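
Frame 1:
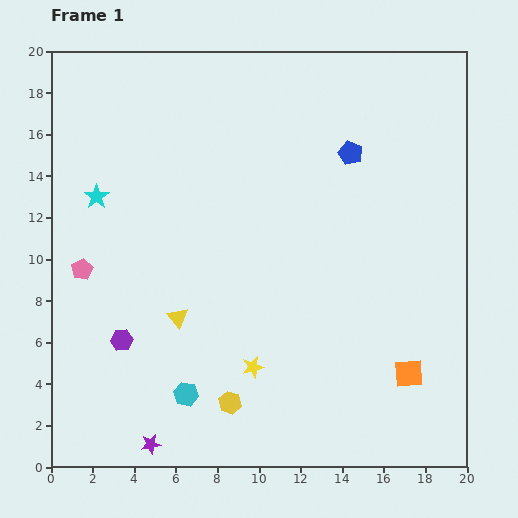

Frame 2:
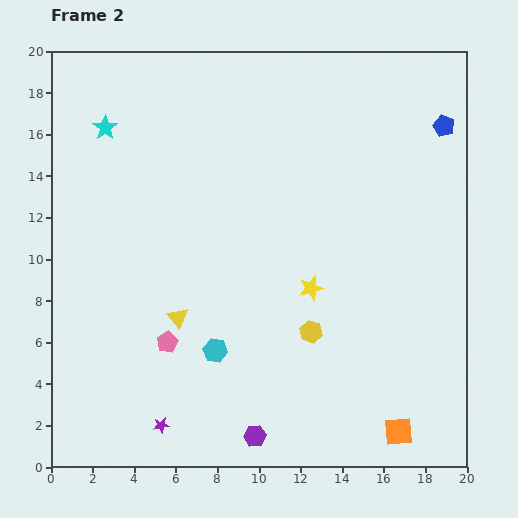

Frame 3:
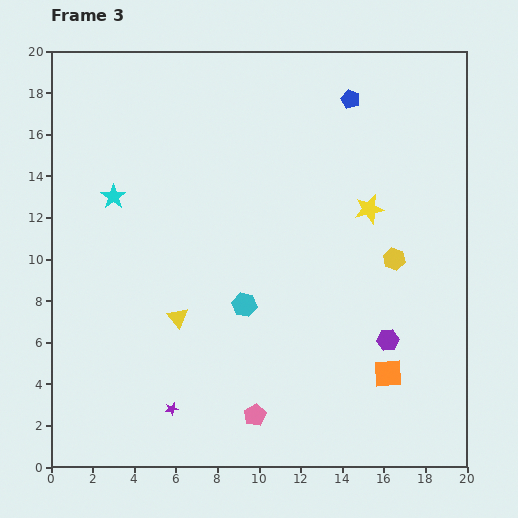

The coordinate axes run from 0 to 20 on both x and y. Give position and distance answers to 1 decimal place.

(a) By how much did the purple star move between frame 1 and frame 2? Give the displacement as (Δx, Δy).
(0.5, 0.9)

The purple star was at (4.8, 1.1) in frame 1 and (5.3, 2.0) in frame 2.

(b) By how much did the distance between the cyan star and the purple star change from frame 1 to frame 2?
+2.4

Distance in frame 1: 12.2. Distance in frame 2: 14.6.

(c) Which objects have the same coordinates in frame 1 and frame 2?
the yellow triangle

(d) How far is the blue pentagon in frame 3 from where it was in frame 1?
2.6

The blue pentagon moved from (14.4, 15.1) to (14.4, 17.7), a distance of √(0.0² + 2.6²) ≈ 2.6.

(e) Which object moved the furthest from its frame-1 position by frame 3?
the purple hexagon

(moved 12.8; next 10.9)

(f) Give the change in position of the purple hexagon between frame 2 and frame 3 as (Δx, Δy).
(6.4, 4.6)

The purple hexagon was at (9.8, 1.5) in frame 2 and (16.2, 6.1) in frame 3.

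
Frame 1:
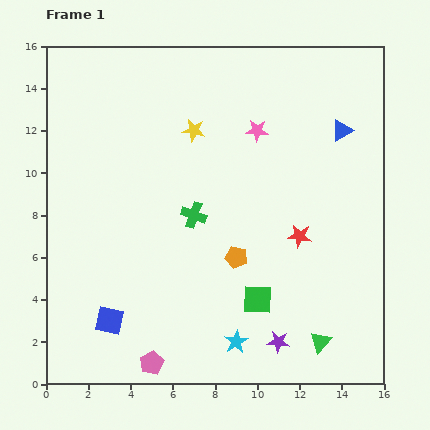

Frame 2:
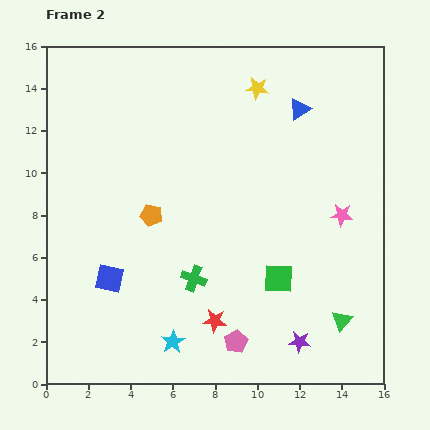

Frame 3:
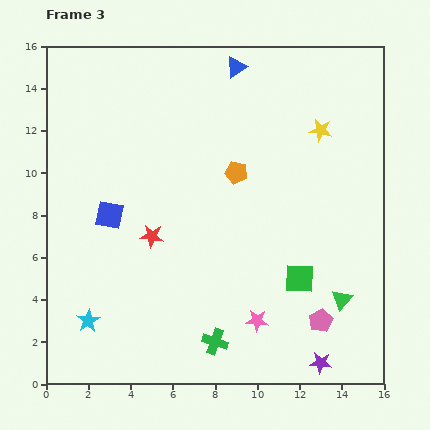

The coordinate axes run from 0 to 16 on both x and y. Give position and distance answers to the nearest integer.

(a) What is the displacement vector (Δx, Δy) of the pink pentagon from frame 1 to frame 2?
(4, 1)

The pink pentagon was at (5, 1) in frame 1 and (9, 2) in frame 2.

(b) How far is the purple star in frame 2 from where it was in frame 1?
1

The purple star moved from (11, 2) to (12, 2), a distance of √(1² + 0²) ≈ 1.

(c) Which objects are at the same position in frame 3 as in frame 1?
none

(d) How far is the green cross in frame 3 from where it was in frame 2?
3

The green cross moved from (7, 5) to (8, 2), a distance of √(1² + 3²) ≈ 3.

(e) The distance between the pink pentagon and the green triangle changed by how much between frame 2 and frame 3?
-4

Distance in frame 2: 5. Distance in frame 3: 1.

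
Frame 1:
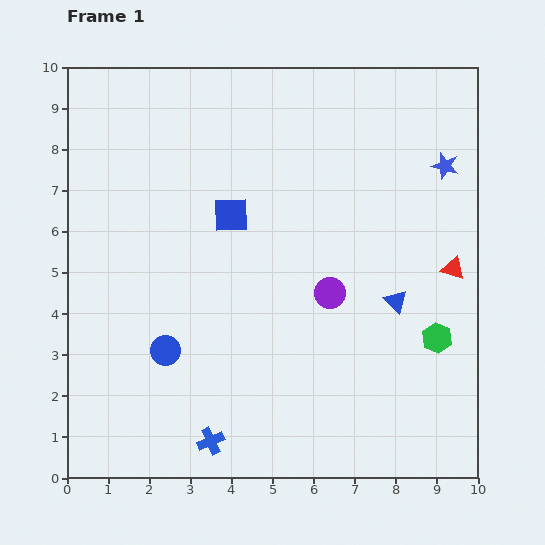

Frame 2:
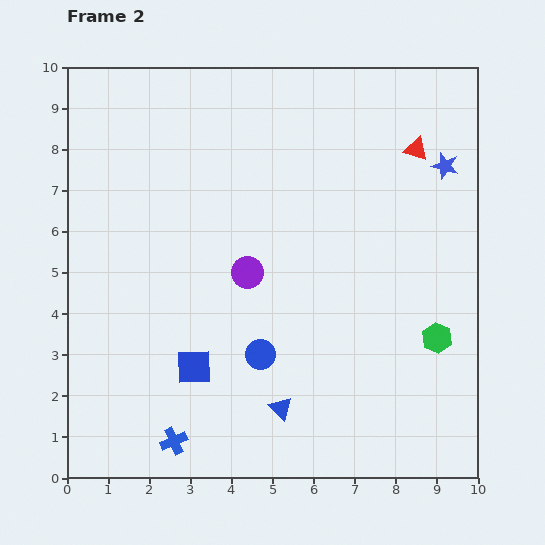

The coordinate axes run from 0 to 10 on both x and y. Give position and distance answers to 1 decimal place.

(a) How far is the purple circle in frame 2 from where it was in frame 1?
2.1

The purple circle moved from (6.4, 4.5) to (4.4, 5.0), a distance of √(2.0² + 0.5²) ≈ 2.1.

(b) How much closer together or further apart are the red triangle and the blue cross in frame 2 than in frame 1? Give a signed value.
+2.0

Distance in frame 1: 7.2. Distance in frame 2: 9.2.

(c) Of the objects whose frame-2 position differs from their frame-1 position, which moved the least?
the blue cross

(moved 0.9)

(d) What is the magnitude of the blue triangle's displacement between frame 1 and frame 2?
3.8

The blue triangle moved from (8.0, 4.3) to (5.2, 1.7), a distance of √(2.8² + 2.6²) ≈ 3.8.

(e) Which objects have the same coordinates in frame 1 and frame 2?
the green hexagon, the blue star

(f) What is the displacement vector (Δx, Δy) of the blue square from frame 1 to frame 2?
(-0.9, -3.7)

The blue square was at (4.0, 6.4) in frame 1 and (3.1, 2.7) in frame 2.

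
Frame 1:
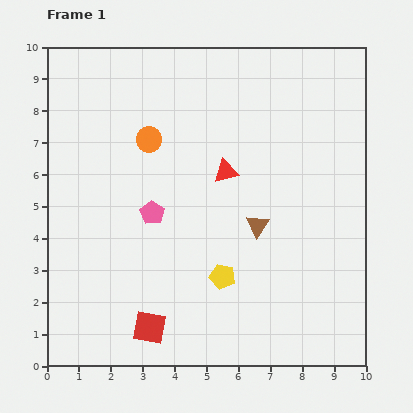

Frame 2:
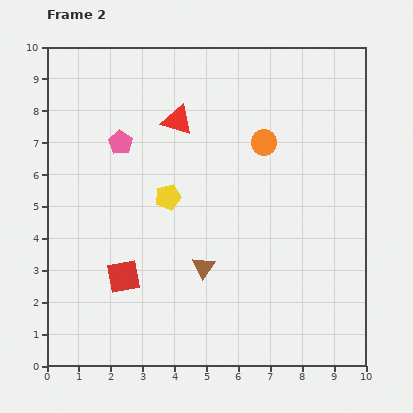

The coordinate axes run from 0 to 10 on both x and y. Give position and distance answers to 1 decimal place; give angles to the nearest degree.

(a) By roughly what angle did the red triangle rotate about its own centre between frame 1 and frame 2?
33° clockwise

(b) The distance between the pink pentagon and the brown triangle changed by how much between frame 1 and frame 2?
+1.4

Distance in frame 1: 3.3. Distance in frame 2: 4.7.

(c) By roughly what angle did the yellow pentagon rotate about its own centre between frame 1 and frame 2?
26° counter-clockwise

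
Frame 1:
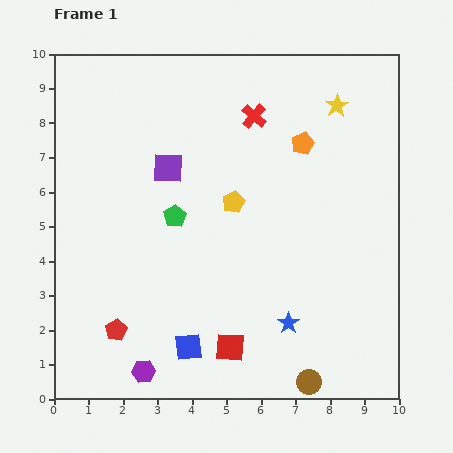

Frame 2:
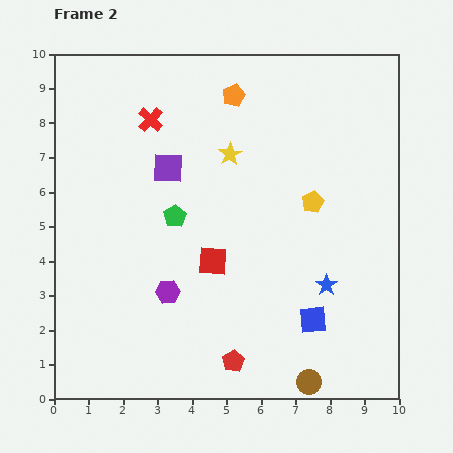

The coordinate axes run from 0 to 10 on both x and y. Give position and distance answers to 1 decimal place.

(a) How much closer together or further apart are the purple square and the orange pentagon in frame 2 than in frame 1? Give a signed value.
-1.2

Distance in frame 1: 4.0. Distance in frame 2: 2.8.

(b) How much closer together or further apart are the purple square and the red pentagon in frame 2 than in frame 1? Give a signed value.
+1.0

Distance in frame 1: 4.9. Distance in frame 2: 5.9.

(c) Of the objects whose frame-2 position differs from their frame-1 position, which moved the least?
the blue star

(moved 1.6)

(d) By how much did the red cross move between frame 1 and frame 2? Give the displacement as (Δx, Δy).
(-3.0, -0.1)

The red cross was at (5.8, 8.2) in frame 1 and (2.8, 8.1) in frame 2.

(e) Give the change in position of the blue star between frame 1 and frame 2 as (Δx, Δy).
(1.1, 1.1)

The blue star was at (6.8, 2.2) in frame 1 and (7.9, 3.3) in frame 2.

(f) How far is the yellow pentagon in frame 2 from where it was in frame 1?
2.3

The yellow pentagon moved from (5.2, 5.7) to (7.5, 5.7), a distance of √(2.3² + 0.0²) ≈ 2.3.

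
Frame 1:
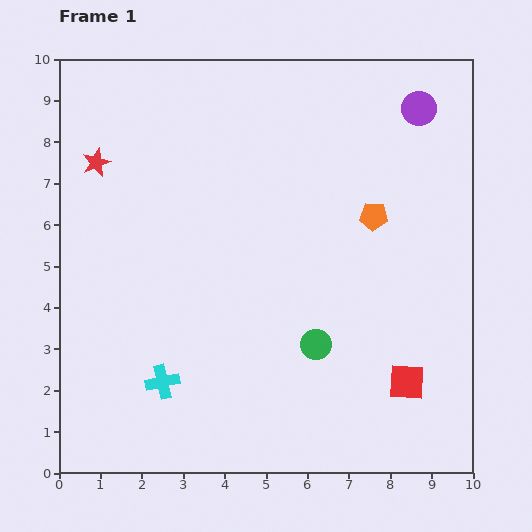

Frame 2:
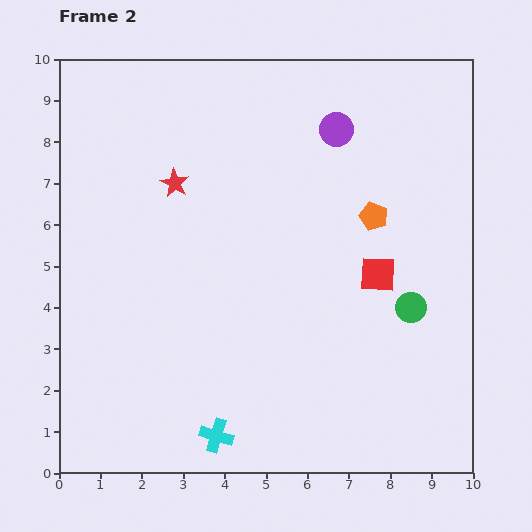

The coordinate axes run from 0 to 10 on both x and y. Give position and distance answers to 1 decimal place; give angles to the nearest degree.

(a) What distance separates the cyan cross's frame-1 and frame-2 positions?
1.8

The cyan cross moved from (2.5, 2.2) to (3.8, 0.9), a distance of √(1.3² + 1.3²) ≈ 1.8.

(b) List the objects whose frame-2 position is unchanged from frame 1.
the orange pentagon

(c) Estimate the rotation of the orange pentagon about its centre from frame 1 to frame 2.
18° clockwise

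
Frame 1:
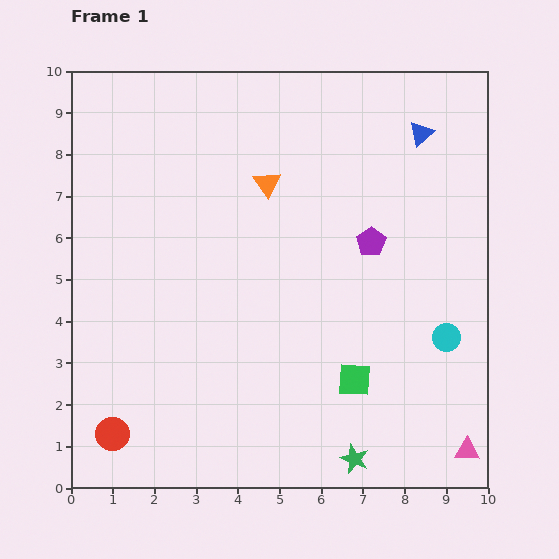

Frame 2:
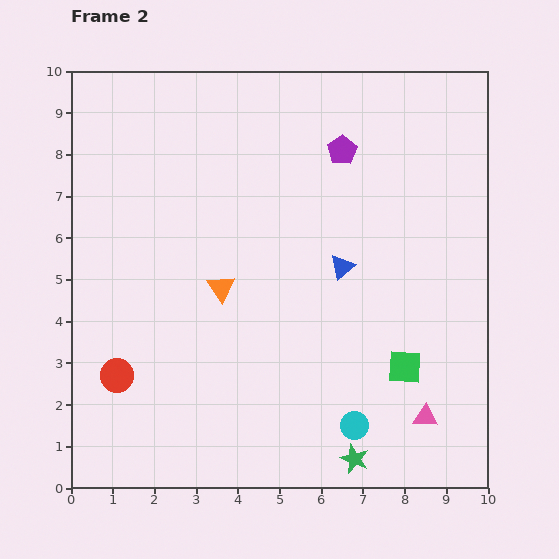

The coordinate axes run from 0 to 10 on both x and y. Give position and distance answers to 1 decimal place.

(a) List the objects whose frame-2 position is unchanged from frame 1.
the green star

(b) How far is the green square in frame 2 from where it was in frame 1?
1.2

The green square moved from (6.8, 2.6) to (8.0, 2.9), a distance of √(1.2² + 0.3²) ≈ 1.2.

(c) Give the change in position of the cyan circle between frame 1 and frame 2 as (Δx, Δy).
(-2.2, -2.1)

The cyan circle was at (9.0, 3.6) in frame 1 and (6.8, 1.5) in frame 2.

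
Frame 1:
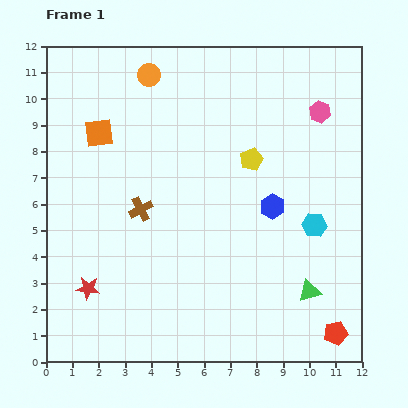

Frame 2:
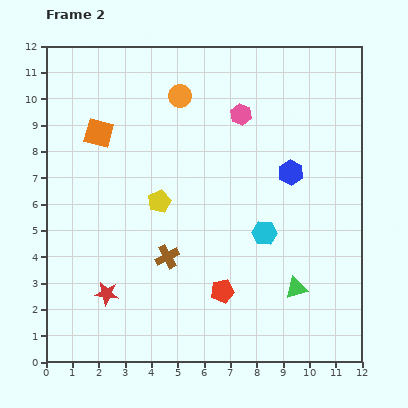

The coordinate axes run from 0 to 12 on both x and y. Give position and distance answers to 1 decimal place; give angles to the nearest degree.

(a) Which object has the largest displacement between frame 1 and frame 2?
the red pentagon

(moved 4.6; next 3.8)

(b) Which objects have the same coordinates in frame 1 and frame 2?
the orange square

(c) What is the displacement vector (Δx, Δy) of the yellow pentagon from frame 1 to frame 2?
(-3.5, -1.6)

The yellow pentagon was at (7.8, 7.7) in frame 1 and (4.3, 6.1) in frame 2.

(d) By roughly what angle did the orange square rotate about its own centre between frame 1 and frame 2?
22° clockwise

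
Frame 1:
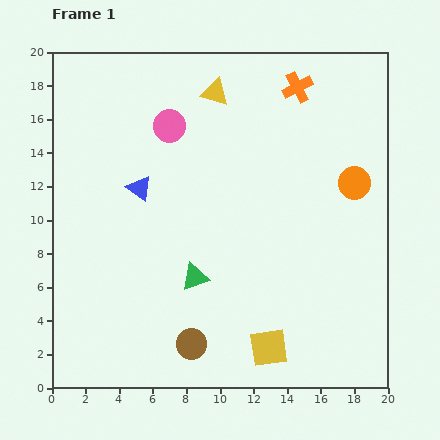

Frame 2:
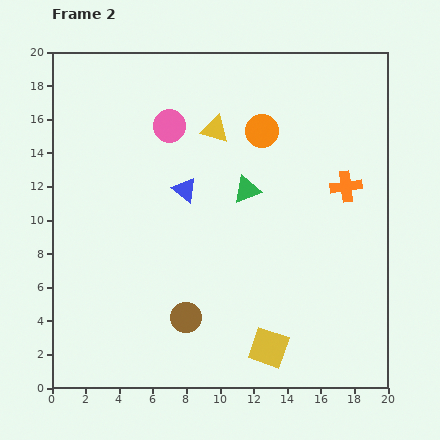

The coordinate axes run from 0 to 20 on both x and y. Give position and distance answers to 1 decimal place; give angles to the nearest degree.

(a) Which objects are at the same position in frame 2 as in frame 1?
the yellow square, the pink circle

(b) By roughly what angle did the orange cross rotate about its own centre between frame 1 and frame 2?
20° clockwise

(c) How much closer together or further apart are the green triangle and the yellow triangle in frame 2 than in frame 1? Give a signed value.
-7.0

Distance in frame 1: 11.1. Distance in frame 2: 4.1.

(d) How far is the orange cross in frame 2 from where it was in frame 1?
6.6

The orange cross moved from (14.6, 17.9) to (17.5, 12.0), a distance of √(2.9² + 5.9²) ≈ 6.6.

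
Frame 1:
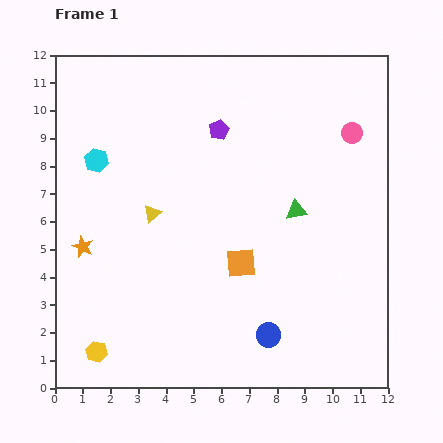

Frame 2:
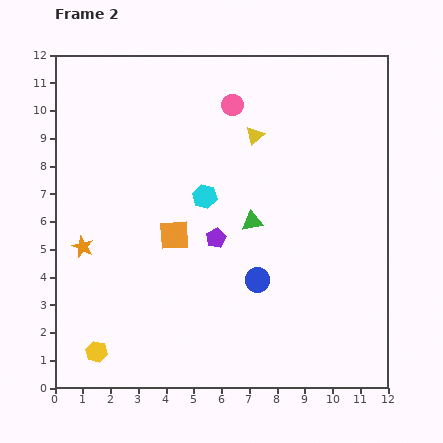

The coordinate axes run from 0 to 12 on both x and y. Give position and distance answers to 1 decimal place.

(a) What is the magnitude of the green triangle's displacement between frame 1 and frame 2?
1.6

The green triangle moved from (8.7, 6.4) to (7.1, 6.0), a distance of √(1.6² + 0.4²) ≈ 1.6.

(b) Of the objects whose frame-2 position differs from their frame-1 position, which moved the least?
the green triangle

(moved 1.6)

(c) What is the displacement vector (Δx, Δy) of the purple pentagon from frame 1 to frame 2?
(-0.1, -3.9)

The purple pentagon was at (5.9, 9.3) in frame 1 and (5.8, 5.4) in frame 2.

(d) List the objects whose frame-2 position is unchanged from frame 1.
the orange star, the yellow hexagon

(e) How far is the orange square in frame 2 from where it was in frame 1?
2.6

The orange square moved from (6.7, 4.5) to (4.3, 5.5), a distance of √(2.4² + 1.0²) ≈ 2.6.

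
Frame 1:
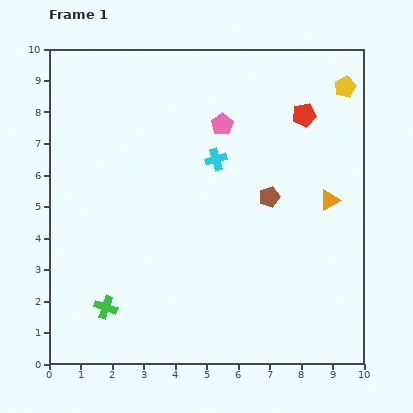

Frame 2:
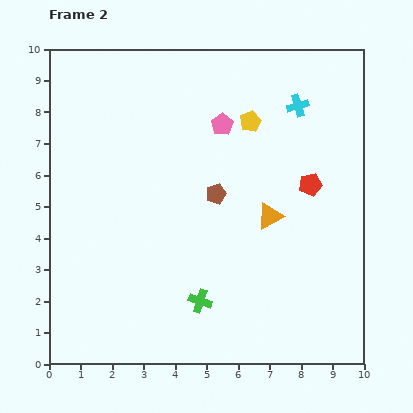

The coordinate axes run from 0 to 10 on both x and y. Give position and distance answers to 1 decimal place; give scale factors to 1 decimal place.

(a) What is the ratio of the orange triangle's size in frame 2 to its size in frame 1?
1.3×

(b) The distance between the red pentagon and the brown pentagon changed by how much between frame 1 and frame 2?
+0.2

Distance in frame 1: 2.8. Distance in frame 2: 3.0.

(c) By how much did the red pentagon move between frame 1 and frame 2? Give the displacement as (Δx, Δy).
(0.2, -2.2)

The red pentagon was at (8.1, 7.9) in frame 1 and (8.3, 5.7) in frame 2.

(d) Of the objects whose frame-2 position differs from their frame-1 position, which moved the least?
the brown pentagon

(moved 1.7)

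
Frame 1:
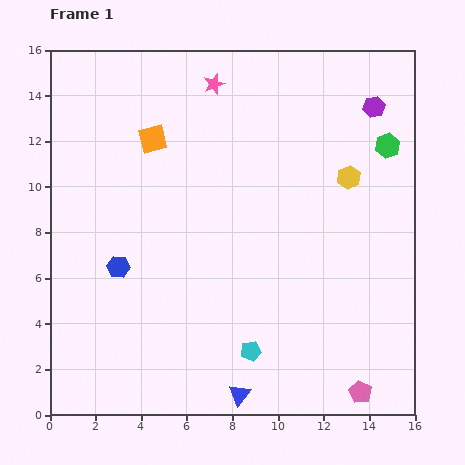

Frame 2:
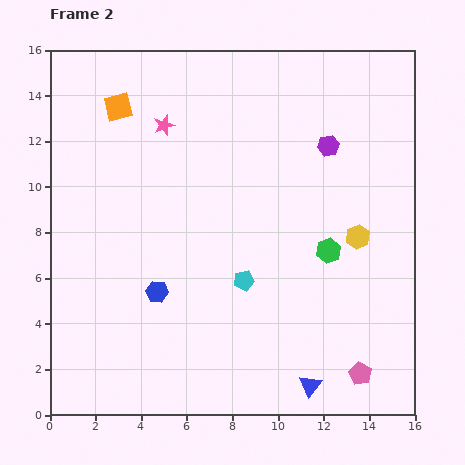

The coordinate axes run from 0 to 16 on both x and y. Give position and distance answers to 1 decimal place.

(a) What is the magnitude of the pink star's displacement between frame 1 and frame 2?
2.8

The pink star moved from (7.2, 14.5) to (5.0, 12.7), a distance of √(2.2² + 1.8²) ≈ 2.8.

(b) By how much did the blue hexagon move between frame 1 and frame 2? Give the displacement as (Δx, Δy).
(1.7, -1.1)

The blue hexagon was at (3.0, 6.5) in frame 1 and (4.7, 5.4) in frame 2.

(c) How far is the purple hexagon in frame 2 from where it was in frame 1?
2.6

The purple hexagon moved from (14.2, 13.5) to (12.2, 11.8), a distance of √(2.0² + 1.7²) ≈ 2.6.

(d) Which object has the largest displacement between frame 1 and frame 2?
the green hexagon

(moved 5.3; next 3.1)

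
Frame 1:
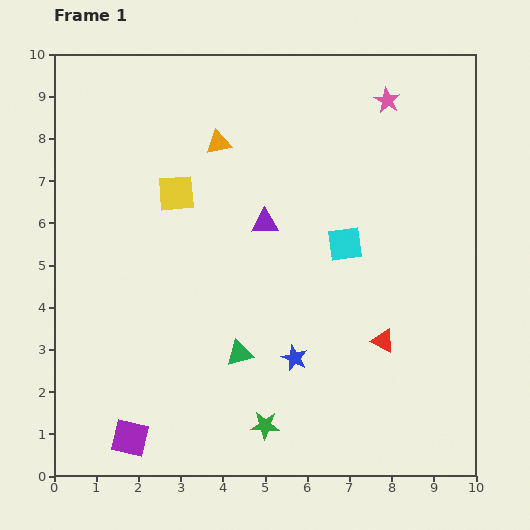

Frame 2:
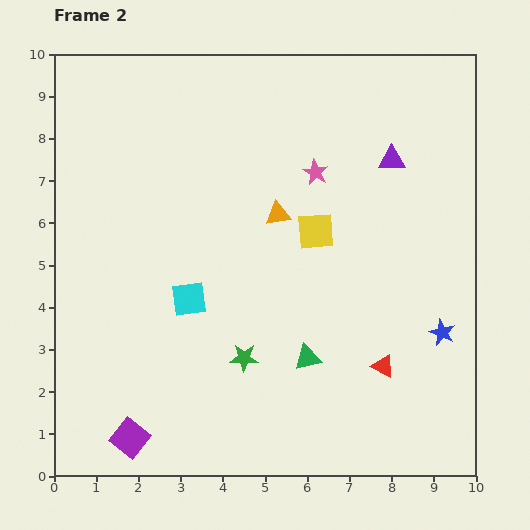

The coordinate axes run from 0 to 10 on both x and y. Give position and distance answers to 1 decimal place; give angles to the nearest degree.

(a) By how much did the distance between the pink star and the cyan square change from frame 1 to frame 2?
+0.7

Distance in frame 1: 3.5. Distance in frame 2: 4.2.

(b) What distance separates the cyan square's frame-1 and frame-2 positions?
3.9

The cyan square moved from (6.9, 5.5) to (3.2, 4.2), a distance of √(3.7² + 1.3²) ≈ 3.9.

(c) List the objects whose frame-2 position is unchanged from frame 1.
the purple square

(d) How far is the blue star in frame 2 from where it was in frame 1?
3.6

The blue star moved from (5.7, 2.8) to (9.2, 3.4), a distance of √(3.5² + 0.6²) ≈ 3.6.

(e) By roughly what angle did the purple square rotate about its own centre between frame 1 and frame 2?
26° clockwise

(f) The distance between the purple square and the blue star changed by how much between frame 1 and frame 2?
+3.5

Distance in frame 1: 4.3. Distance in frame 2: 7.8.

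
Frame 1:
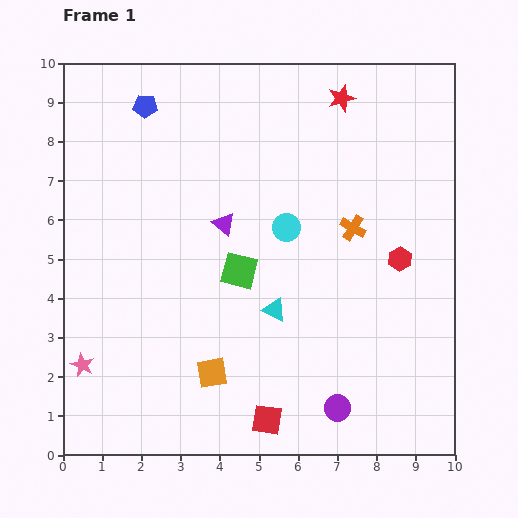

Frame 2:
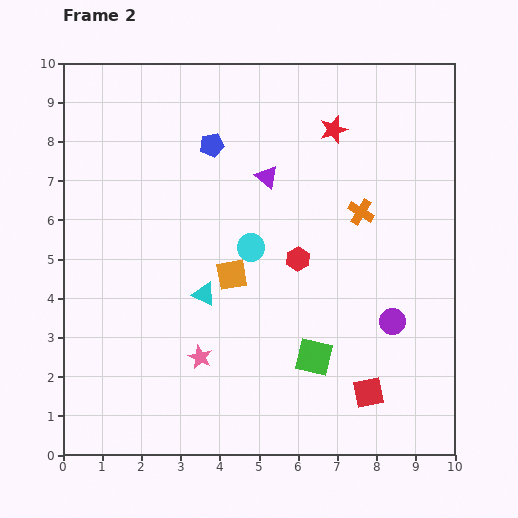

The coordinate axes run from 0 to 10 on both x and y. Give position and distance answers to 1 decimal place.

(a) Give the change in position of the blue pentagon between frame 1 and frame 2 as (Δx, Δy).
(1.7, -1.0)

The blue pentagon was at (2.1, 8.9) in frame 1 and (3.8, 7.9) in frame 2.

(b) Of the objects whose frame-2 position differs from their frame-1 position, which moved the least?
the orange cross

(moved 0.4)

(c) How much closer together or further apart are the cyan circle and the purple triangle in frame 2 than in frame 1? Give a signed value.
+0.2

Distance in frame 1: 1.6. Distance in frame 2: 1.8.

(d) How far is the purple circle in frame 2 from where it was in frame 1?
2.6

The purple circle moved from (7.0, 1.2) to (8.4, 3.4), a distance of √(1.4² + 2.2²) ≈ 2.6.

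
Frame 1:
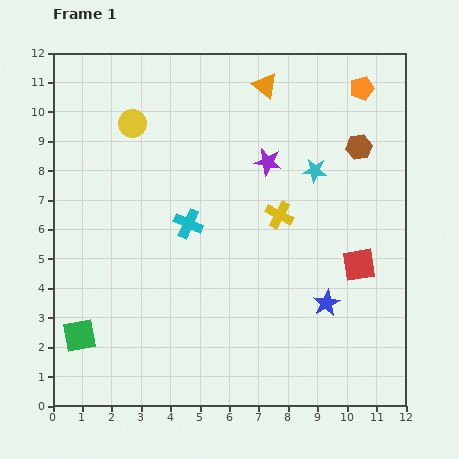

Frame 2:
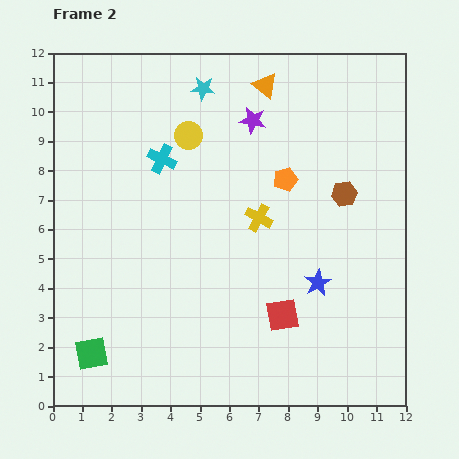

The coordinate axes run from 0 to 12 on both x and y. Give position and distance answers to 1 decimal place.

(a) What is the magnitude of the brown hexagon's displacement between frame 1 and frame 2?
1.7

The brown hexagon moved from (10.4, 8.8) to (9.9, 7.2), a distance of √(0.5² + 1.6²) ≈ 1.7.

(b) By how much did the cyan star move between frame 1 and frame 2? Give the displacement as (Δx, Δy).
(-3.8, 2.8)

The cyan star was at (8.9, 8.0) in frame 1 and (5.1, 10.8) in frame 2.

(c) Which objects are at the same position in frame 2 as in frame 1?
the orange triangle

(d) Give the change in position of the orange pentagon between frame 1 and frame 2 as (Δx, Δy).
(-2.6, -3.1)

The orange pentagon was at (10.5, 10.8) in frame 1 and (7.9, 7.7) in frame 2.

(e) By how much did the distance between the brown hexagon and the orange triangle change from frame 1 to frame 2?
+0.8

Distance in frame 1: 3.8. Distance in frame 2: 4.6.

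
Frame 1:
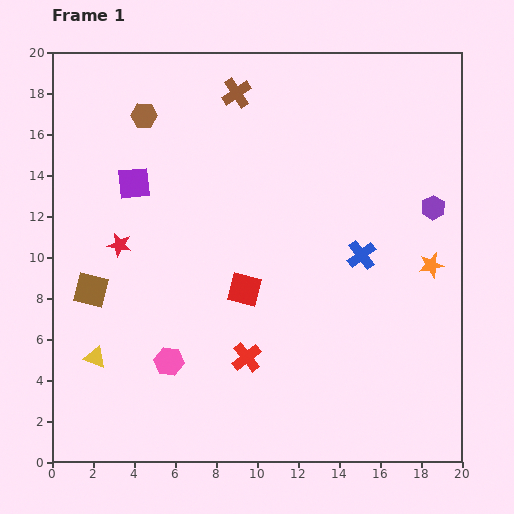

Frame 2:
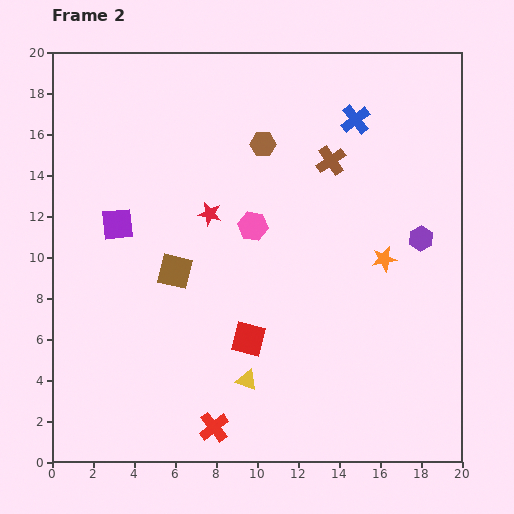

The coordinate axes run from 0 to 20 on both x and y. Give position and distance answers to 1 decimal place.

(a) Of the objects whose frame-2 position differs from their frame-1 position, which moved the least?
the purple hexagon

(moved 1.6)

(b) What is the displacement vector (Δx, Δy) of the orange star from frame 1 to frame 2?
(-2.3, 0.3)

The orange star was at (18.5, 9.6) in frame 1 and (16.2, 9.9) in frame 2.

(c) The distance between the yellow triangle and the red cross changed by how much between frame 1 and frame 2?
-4.6

Distance in frame 1: 7.4. Distance in frame 2: 2.8.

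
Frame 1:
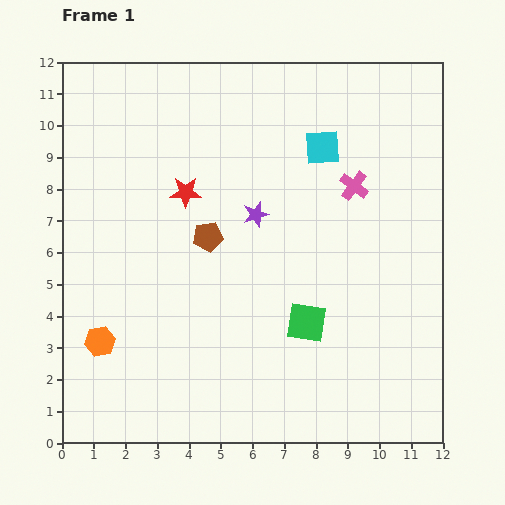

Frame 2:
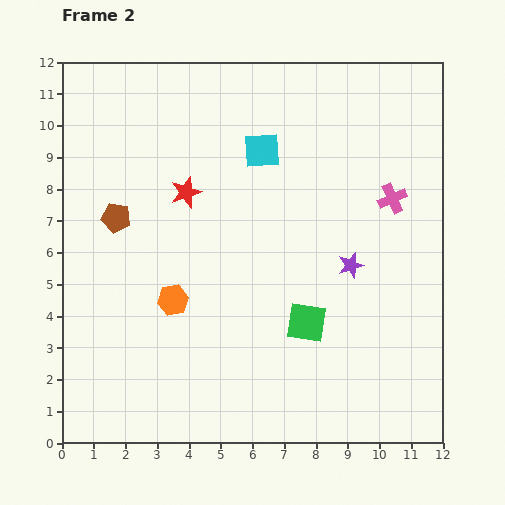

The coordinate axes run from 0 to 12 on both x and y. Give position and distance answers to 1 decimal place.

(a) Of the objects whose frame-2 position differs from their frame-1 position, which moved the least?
the pink cross

(moved 1.3)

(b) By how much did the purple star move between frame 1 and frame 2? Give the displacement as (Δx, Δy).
(3.0, -1.6)

The purple star was at (6.1, 7.2) in frame 1 and (9.1, 5.6) in frame 2.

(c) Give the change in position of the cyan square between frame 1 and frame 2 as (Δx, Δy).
(-1.9, -0.1)

The cyan square was at (8.2, 9.3) in frame 1 and (6.3, 9.2) in frame 2.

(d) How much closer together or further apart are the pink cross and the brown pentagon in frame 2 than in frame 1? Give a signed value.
+3.8

Distance in frame 1: 4.9. Distance in frame 2: 8.7.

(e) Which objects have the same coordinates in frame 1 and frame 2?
the red star, the green square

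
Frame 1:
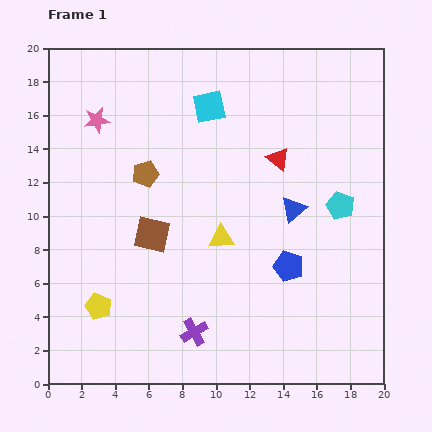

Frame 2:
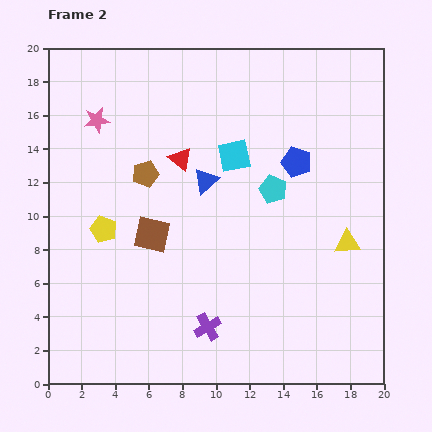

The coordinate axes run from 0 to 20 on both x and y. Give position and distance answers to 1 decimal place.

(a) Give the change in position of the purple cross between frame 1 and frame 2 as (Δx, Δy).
(0.8, 0.3)

The purple cross was at (8.7, 3.1) in frame 1 and (9.5, 3.4) in frame 2.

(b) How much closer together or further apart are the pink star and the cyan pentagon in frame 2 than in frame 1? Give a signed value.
-4.1

Distance in frame 1: 15.4. Distance in frame 2: 11.3.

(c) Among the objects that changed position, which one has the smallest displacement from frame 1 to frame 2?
the purple cross

(moved 0.9)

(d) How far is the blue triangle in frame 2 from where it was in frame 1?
5.5

The blue triangle moved from (14.6, 10.4) to (9.4, 12.1), a distance of √(5.2² + 1.7²) ≈ 5.5.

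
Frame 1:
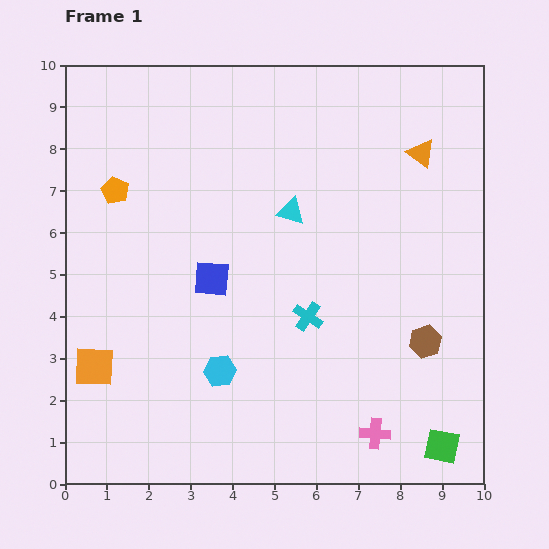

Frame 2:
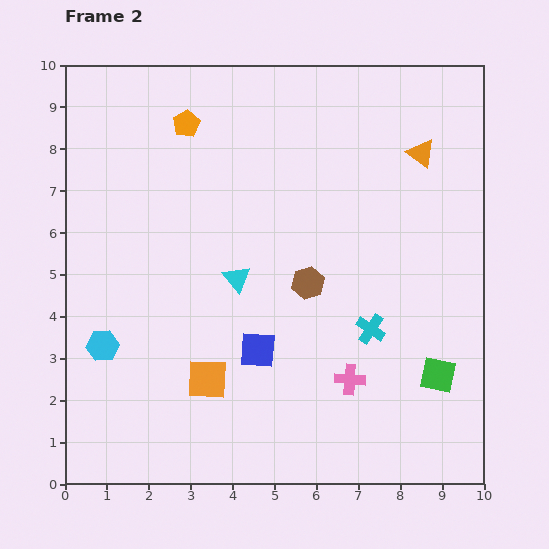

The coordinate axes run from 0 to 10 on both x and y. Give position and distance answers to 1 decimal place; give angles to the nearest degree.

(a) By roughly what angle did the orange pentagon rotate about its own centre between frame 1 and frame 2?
15° clockwise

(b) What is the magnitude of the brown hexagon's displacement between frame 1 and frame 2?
3.1

The brown hexagon moved from (8.6, 3.4) to (5.8, 4.8), a distance of √(2.8² + 1.4²) ≈ 3.1.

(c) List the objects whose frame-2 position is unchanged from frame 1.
the orange triangle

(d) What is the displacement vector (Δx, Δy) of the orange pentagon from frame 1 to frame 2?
(1.7, 1.6)

The orange pentagon was at (1.2, 7.0) in frame 1 and (2.9, 8.6) in frame 2.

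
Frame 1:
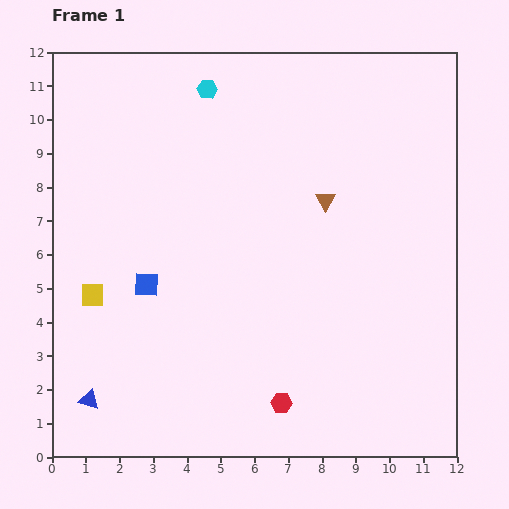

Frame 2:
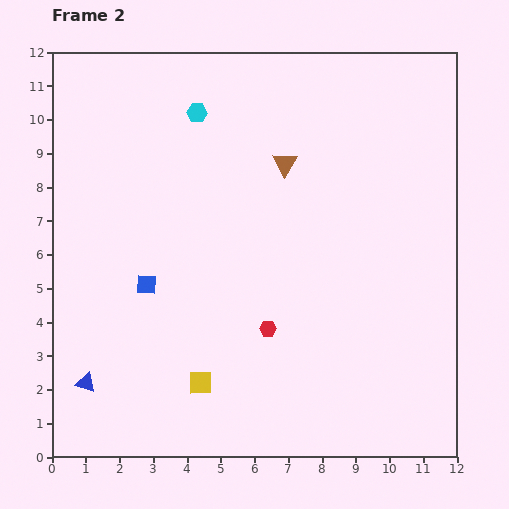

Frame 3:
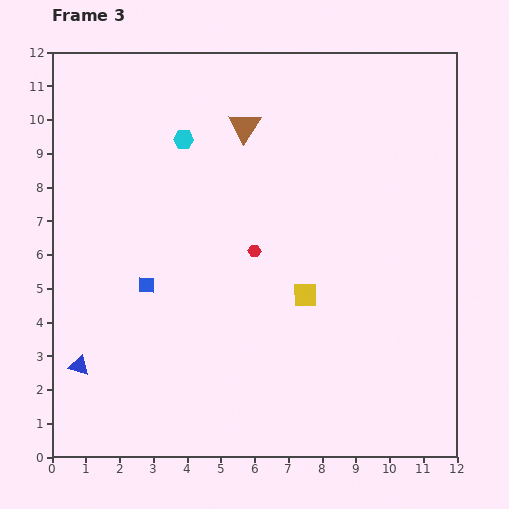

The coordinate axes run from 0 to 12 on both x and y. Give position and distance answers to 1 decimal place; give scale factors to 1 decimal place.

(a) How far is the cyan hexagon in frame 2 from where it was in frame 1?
0.8

The cyan hexagon moved from (4.6, 10.9) to (4.3, 10.2), a distance of √(0.3² + 0.7²) ≈ 0.8.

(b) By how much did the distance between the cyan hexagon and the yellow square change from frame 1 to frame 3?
-1.2

Distance in frame 1: 7.0. Distance in frame 3: 5.8.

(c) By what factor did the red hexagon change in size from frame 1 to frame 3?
0.6×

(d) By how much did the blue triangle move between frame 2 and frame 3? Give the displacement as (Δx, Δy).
(-0.2, 0.5)

The blue triangle was at (1.0, 2.2) in frame 2 and (0.8, 2.7) in frame 3.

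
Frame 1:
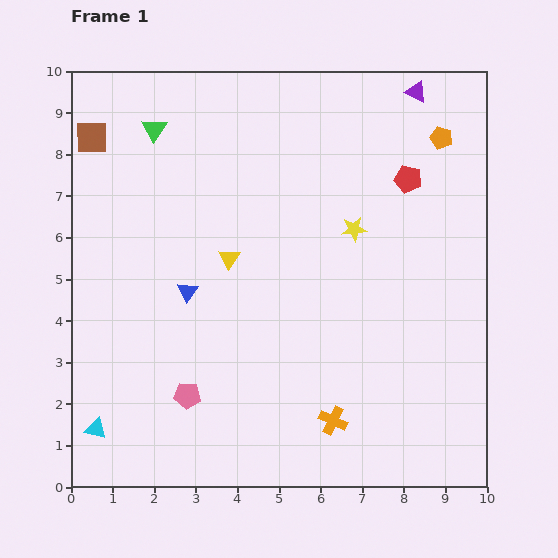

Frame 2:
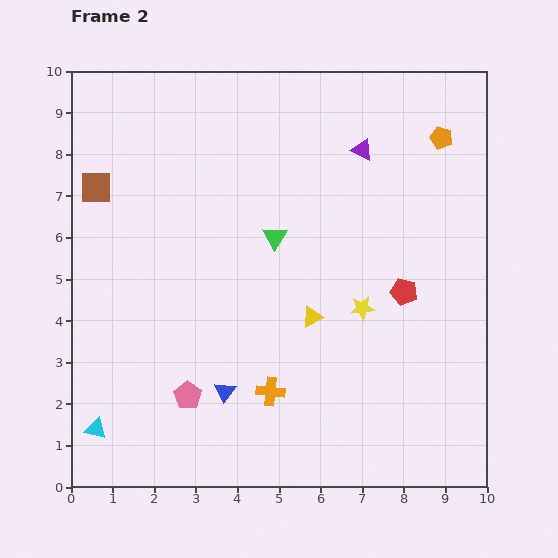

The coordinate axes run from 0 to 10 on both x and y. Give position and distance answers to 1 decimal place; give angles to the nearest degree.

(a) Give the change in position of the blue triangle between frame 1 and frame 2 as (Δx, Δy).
(0.9, -2.4)

The blue triangle was at (2.8, 4.7) in frame 1 and (3.7, 2.3) in frame 2.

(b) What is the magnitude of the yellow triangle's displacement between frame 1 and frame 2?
2.4

The yellow triangle moved from (3.8, 5.5) to (5.8, 4.1), a distance of √(2.0² + 1.4²) ≈ 2.4.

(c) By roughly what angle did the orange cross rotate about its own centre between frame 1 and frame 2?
20° counter-clockwise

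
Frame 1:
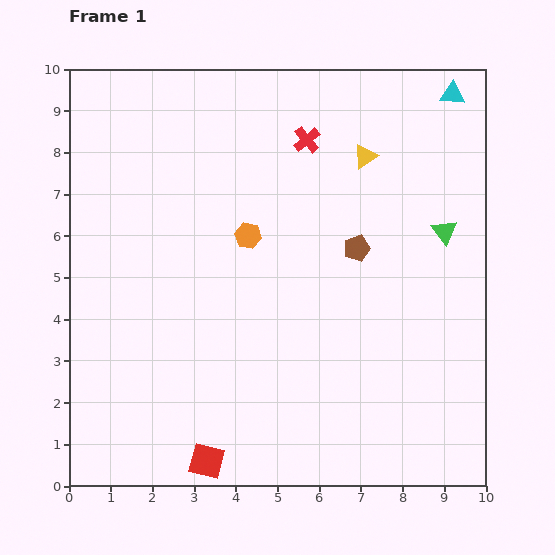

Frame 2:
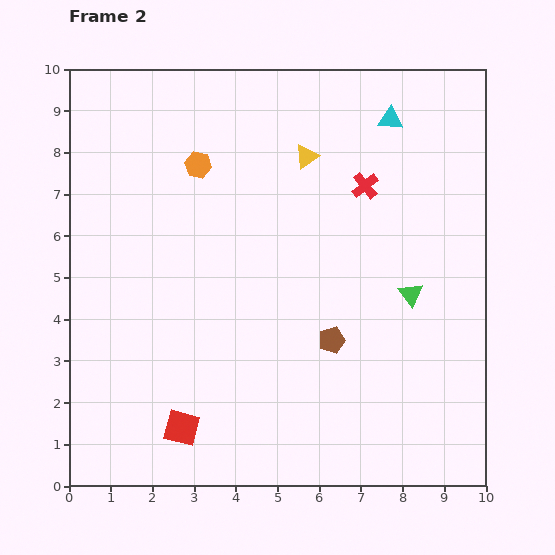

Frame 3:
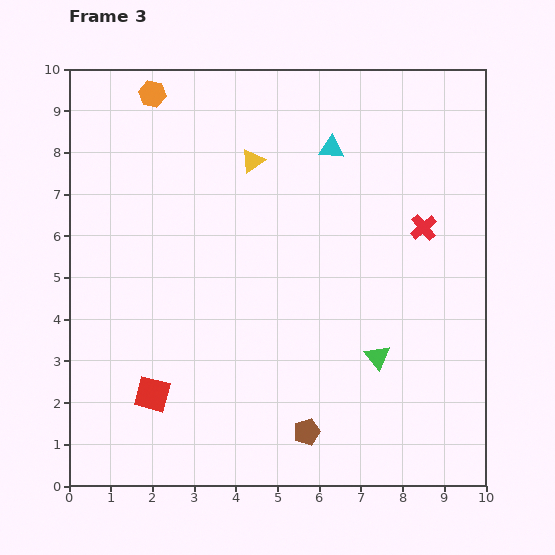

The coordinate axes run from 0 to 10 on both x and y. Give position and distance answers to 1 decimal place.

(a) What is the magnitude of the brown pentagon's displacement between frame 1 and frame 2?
2.3

The brown pentagon moved from (6.9, 5.7) to (6.3, 3.5), a distance of √(0.6² + 2.2²) ≈ 2.3.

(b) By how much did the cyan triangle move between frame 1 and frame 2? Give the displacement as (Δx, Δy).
(-1.5, -0.6)

The cyan triangle was at (9.2, 9.4) in frame 1 and (7.7, 8.8) in frame 2.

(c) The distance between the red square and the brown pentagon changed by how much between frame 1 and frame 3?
-2.4

Distance in frame 1: 6.2. Distance in frame 3: 3.8.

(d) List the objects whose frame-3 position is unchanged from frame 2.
none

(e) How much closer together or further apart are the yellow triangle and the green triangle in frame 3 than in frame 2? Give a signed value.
+1.5

Distance in frame 2: 4.1. Distance in frame 3: 5.6.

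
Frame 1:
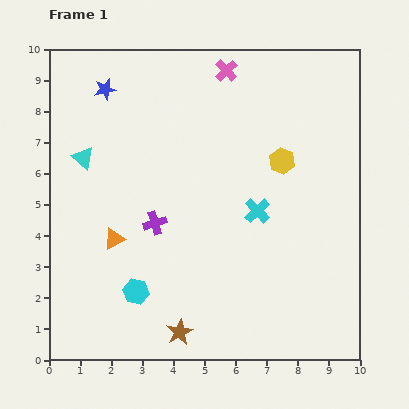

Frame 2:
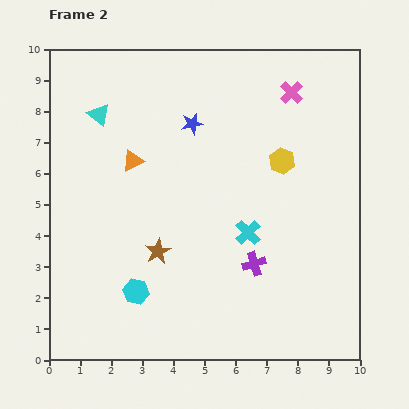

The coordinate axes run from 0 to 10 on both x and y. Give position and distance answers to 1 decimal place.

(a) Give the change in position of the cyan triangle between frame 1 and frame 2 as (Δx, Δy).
(0.5, 1.4)

The cyan triangle was at (1.1, 6.5) in frame 1 and (1.6, 7.9) in frame 2.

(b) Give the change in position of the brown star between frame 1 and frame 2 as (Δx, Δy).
(-0.7, 2.6)

The brown star was at (4.2, 0.9) in frame 1 and (3.5, 3.5) in frame 2.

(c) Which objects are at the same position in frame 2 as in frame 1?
the cyan hexagon, the yellow hexagon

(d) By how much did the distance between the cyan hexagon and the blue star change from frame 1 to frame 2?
-0.9

Distance in frame 1: 6.6. Distance in frame 2: 5.7.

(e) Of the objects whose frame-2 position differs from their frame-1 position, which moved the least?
the cyan cross

(moved 0.8)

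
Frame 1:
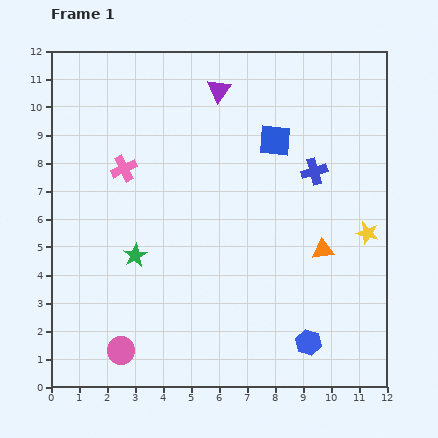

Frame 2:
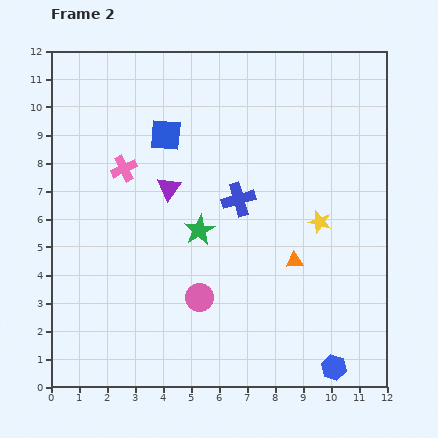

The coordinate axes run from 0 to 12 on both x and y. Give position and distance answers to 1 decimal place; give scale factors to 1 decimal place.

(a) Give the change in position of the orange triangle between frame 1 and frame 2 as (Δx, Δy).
(-1.0, -0.4)

The orange triangle was at (9.7, 4.9) in frame 1 and (8.7, 4.5) in frame 2.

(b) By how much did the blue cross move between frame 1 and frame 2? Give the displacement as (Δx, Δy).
(-2.7, -1.0)

The blue cross was at (9.4, 7.7) in frame 1 and (6.7, 6.7) in frame 2.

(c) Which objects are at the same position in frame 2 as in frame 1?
the pink cross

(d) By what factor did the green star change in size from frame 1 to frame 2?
1.3×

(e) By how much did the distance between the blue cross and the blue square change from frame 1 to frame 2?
+1.7

Distance in frame 1: 1.8. Distance in frame 2: 3.5.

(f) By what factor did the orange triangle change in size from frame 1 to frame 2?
0.8×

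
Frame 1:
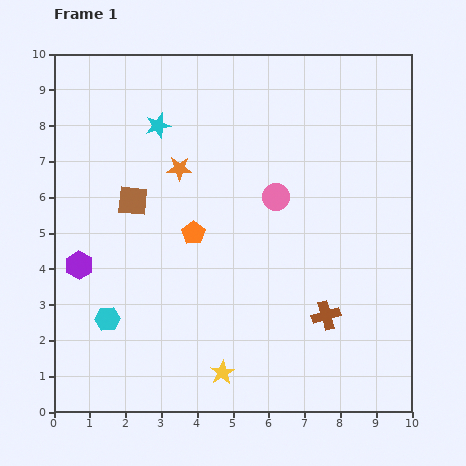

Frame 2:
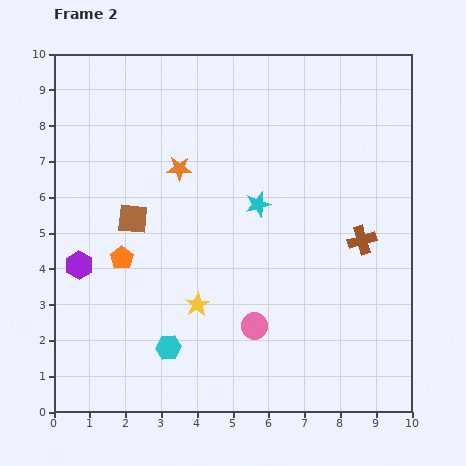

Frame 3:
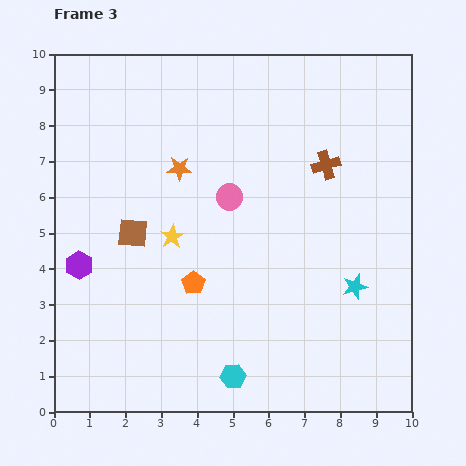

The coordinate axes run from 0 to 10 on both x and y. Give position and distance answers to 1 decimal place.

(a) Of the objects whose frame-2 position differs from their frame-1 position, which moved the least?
the brown square

(moved 0.5)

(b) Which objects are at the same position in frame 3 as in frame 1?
the purple hexagon, the orange star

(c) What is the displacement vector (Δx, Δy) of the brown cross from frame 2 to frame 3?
(-1.0, 2.1)

The brown cross was at (8.6, 4.8) in frame 2 and (7.6, 6.9) in frame 3.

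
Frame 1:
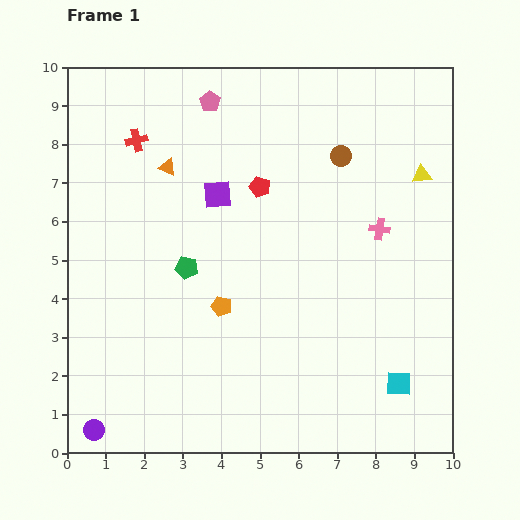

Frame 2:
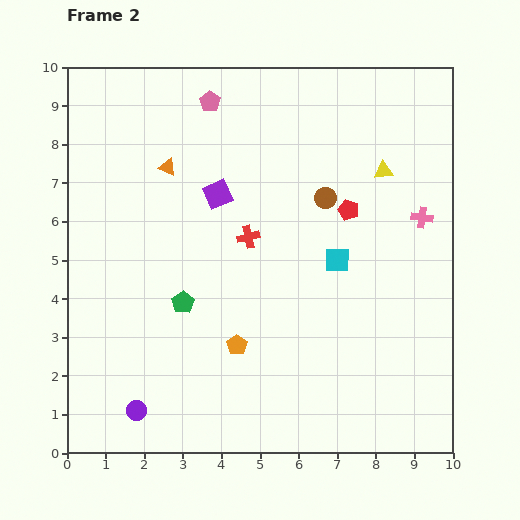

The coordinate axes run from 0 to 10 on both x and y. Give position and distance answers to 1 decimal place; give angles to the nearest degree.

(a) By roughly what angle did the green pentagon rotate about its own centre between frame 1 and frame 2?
27° clockwise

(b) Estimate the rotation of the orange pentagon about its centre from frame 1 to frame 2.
18° clockwise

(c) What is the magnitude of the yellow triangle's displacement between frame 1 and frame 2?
1.0

The yellow triangle moved from (9.2, 7.2) to (8.2, 7.3), a distance of √(1.0² + 0.1²) ≈ 1.0.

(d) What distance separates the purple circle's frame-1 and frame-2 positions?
1.2

The purple circle moved from (0.7, 0.6) to (1.8, 1.1), a distance of √(1.1² + 0.5²) ≈ 1.2.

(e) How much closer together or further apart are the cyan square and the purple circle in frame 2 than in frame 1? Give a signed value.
-1.5

Distance in frame 1: 8.0. Distance in frame 2: 6.5.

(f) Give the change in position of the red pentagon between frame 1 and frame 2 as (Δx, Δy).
(2.3, -0.6)

The red pentagon was at (5.0, 6.9) in frame 1 and (7.3, 6.3) in frame 2.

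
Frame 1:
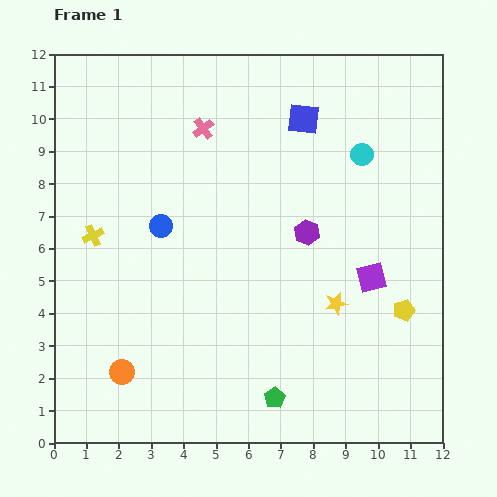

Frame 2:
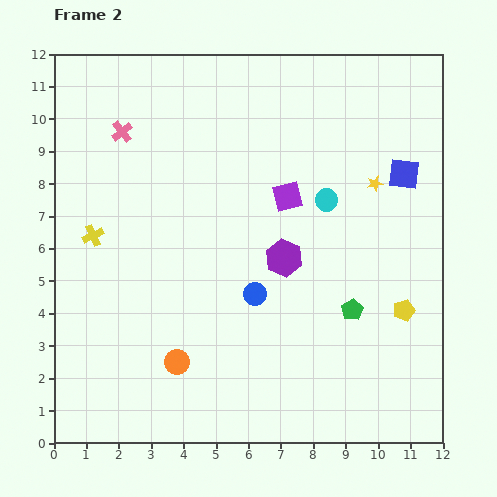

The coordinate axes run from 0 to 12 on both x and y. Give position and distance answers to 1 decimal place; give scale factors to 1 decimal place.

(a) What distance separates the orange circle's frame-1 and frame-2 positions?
1.7

The orange circle moved from (2.1, 2.2) to (3.8, 2.5), a distance of √(1.7² + 0.3²) ≈ 1.7.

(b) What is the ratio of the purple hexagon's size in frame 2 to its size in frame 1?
1.5×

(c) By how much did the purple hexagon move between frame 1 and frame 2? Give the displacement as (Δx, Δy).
(-0.7, -0.8)

The purple hexagon was at (7.8, 6.5) in frame 1 and (7.1, 5.7) in frame 2.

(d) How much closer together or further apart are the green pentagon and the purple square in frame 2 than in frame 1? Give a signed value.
-0.8

Distance in frame 1: 4.8. Distance in frame 2: 4.0.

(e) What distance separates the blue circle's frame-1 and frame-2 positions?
3.6

The blue circle moved from (3.3, 6.7) to (6.2, 4.6), a distance of √(2.9² + 2.1²) ≈ 3.6.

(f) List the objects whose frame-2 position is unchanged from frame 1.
the yellow cross, the yellow pentagon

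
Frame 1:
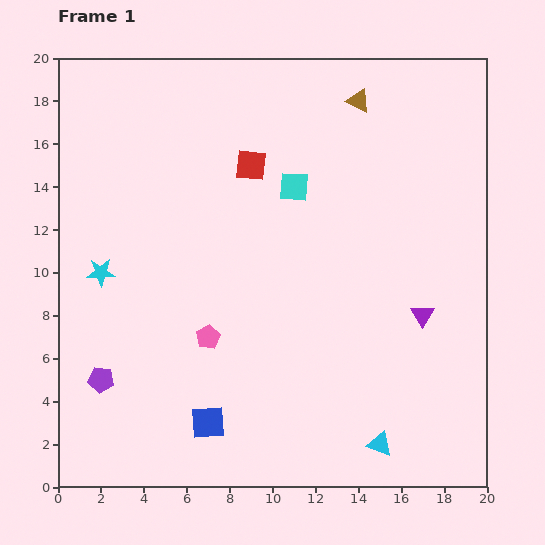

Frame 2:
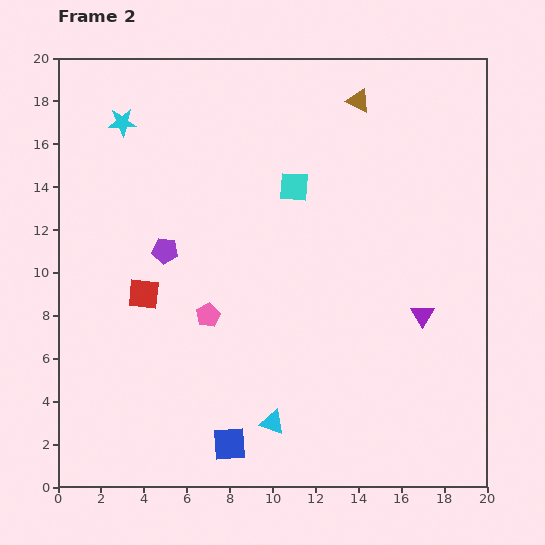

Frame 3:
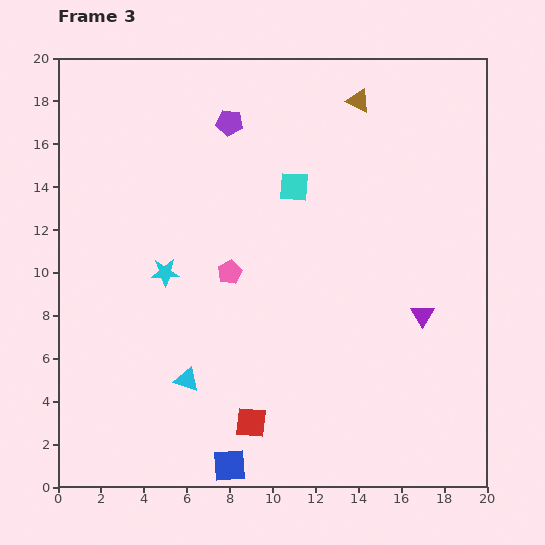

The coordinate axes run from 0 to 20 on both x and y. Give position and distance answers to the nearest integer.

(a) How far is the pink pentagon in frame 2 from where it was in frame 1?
1

The pink pentagon moved from (7, 7) to (7, 8), a distance of √(0² + 1²) ≈ 1.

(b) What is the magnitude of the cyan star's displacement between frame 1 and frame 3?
3

The cyan star moved from (2, 10) to (5, 10), a distance of √(3² + 0²) ≈ 3.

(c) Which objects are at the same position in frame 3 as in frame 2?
the cyan square, the purple triangle, the brown triangle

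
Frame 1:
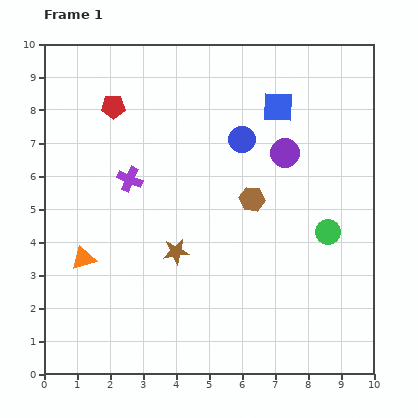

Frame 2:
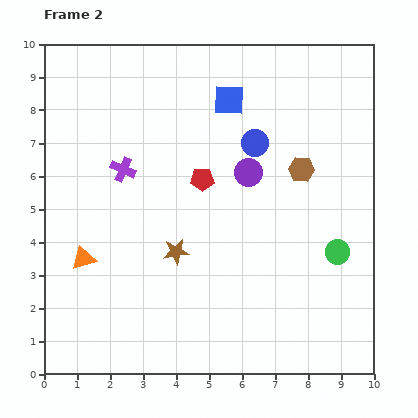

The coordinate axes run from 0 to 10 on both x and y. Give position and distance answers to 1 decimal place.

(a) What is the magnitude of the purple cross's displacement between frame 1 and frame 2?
0.4

The purple cross moved from (2.6, 5.9) to (2.4, 6.2), a distance of √(0.2² + 0.3²) ≈ 0.4.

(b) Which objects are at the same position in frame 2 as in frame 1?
the brown star, the orange triangle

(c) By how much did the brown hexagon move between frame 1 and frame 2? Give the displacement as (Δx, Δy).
(1.5, 0.9)

The brown hexagon was at (6.3, 5.3) in frame 1 and (7.8, 6.2) in frame 2.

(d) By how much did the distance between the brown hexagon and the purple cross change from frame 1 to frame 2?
+1.7

Distance in frame 1: 3.7. Distance in frame 2: 5.4.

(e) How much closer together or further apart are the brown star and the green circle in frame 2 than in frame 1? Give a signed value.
+0.3

Distance in frame 1: 4.6. Distance in frame 2: 4.9.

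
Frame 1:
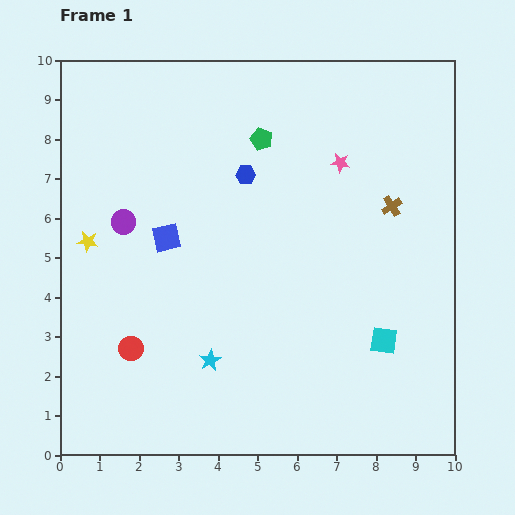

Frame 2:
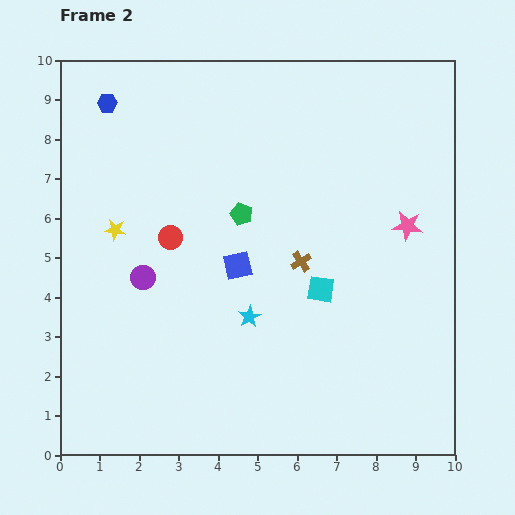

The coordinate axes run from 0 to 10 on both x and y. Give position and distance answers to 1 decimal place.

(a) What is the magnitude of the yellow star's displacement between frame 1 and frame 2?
0.8

The yellow star moved from (0.7, 5.4) to (1.4, 5.7), a distance of √(0.7² + 0.3²) ≈ 0.8.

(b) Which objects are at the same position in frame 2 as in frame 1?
none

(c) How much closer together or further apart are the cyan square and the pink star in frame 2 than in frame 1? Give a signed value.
-1.9

Distance in frame 1: 4.6. Distance in frame 2: 2.7.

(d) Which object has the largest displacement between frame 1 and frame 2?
the blue hexagon

(moved 3.9; next 3.0)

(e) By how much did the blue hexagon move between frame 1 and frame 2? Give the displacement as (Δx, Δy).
(-3.5, 1.8)

The blue hexagon was at (4.7, 7.1) in frame 1 and (1.2, 8.9) in frame 2.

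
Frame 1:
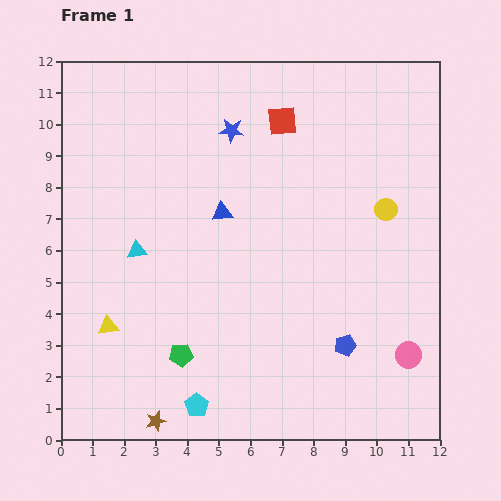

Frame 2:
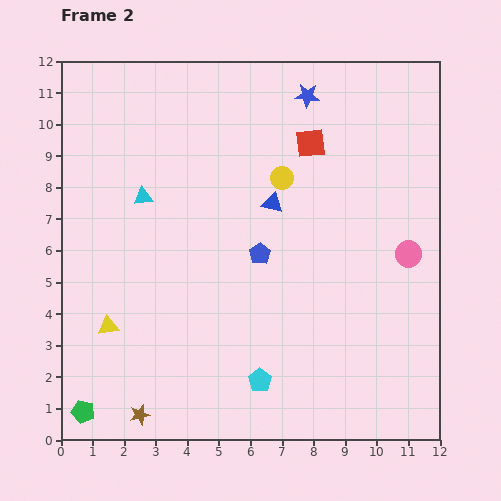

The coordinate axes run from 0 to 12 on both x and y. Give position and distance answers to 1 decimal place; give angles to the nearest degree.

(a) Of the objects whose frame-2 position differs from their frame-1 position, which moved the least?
the brown star

(moved 0.5)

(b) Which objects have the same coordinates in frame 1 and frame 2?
the yellow triangle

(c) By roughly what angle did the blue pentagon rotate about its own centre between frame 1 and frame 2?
18° counter-clockwise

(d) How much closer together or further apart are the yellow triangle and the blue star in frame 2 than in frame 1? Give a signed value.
+2.3

Distance in frame 1: 7.3. Distance in frame 2: 9.6.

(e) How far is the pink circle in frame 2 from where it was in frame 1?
3.2

The pink circle moved from (11.0, 2.7) to (11.0, 5.9), a distance of √(0.0² + 3.2²) ≈ 3.2.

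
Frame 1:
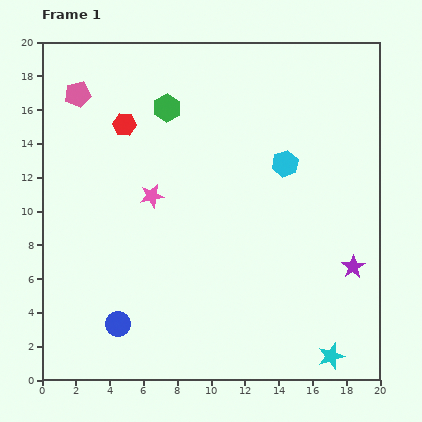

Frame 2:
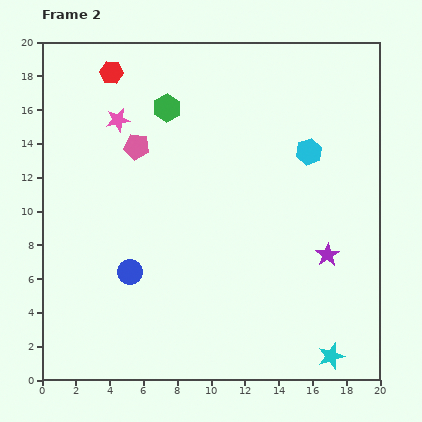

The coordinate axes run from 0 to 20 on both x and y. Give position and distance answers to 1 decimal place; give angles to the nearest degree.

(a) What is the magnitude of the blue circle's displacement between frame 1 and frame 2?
3.2

The blue circle moved from (4.5, 3.3) to (5.2, 6.4), a distance of √(0.7² + 3.1²) ≈ 3.2.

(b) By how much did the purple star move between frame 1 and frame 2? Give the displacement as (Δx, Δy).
(-1.5, 0.7)

The purple star was at (18.4, 6.7) in frame 1 and (16.9, 7.4) in frame 2.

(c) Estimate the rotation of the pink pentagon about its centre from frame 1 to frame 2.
19° clockwise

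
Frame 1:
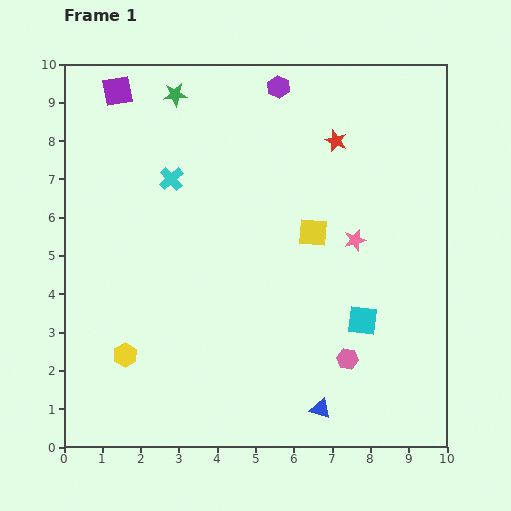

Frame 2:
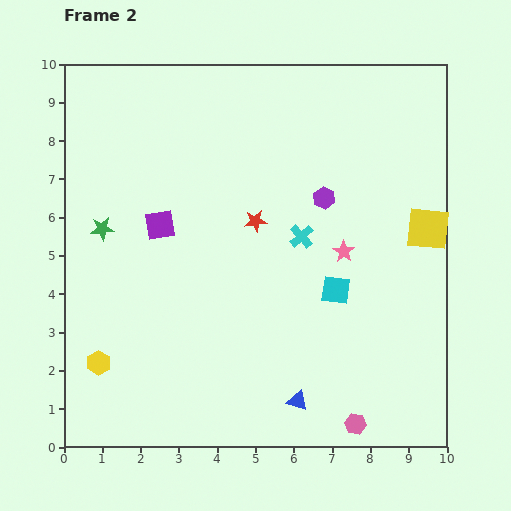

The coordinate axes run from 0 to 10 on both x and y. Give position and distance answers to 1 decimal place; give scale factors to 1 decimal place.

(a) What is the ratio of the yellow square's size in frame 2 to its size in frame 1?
1.5×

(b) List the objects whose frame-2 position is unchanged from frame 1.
none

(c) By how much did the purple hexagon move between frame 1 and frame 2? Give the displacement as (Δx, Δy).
(1.2, -2.9)

The purple hexagon was at (5.6, 9.4) in frame 1 and (6.8, 6.5) in frame 2.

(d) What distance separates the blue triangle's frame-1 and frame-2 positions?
0.6

The blue triangle moved from (6.7, 1.0) to (6.1, 1.2), a distance of √(0.6² + 0.2²) ≈ 0.6.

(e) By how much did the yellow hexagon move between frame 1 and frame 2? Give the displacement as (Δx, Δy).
(-0.7, -0.2)

The yellow hexagon was at (1.6, 2.4) in frame 1 and (0.9, 2.2) in frame 2.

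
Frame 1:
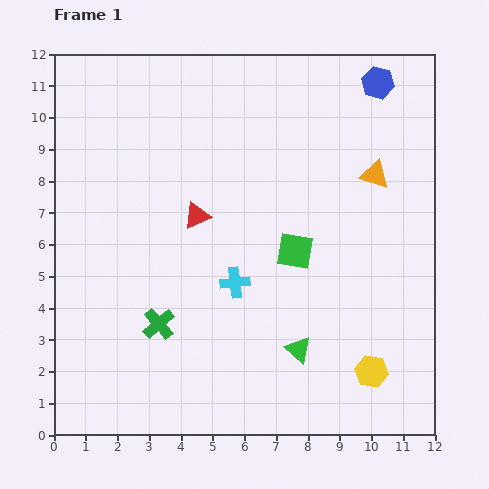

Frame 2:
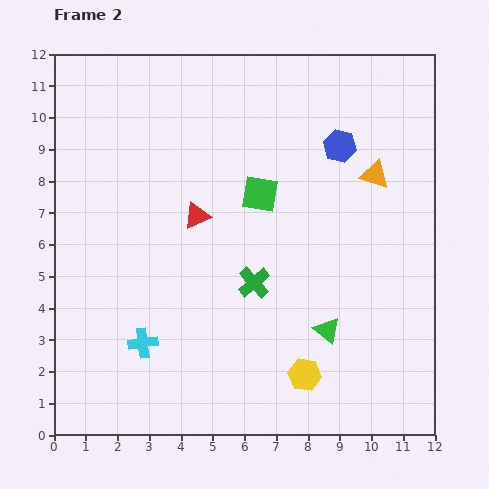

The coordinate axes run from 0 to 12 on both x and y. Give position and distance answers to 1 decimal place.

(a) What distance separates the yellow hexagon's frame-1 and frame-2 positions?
2.1

The yellow hexagon moved from (10.0, 2.0) to (7.9, 1.9), a distance of √(2.1² + 0.1²) ≈ 2.1.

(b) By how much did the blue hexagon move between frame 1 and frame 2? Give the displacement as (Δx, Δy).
(-1.2, -2.0)

The blue hexagon was at (10.2, 11.1) in frame 1 and (9.0, 9.1) in frame 2.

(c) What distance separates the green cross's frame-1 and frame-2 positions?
3.3

The green cross moved from (3.3, 3.5) to (6.3, 4.8), a distance of √(3.0² + 1.3²) ≈ 3.3.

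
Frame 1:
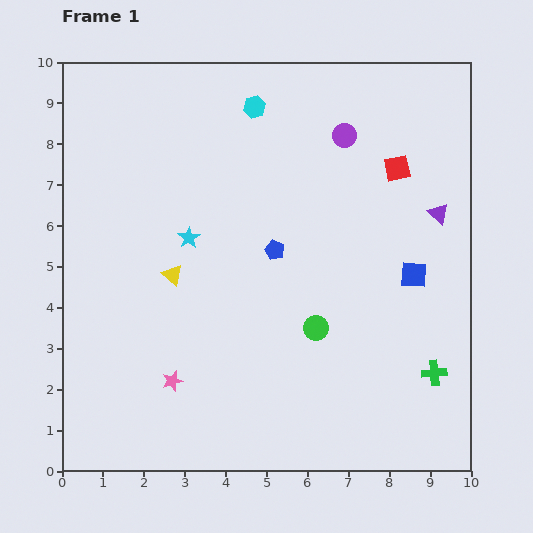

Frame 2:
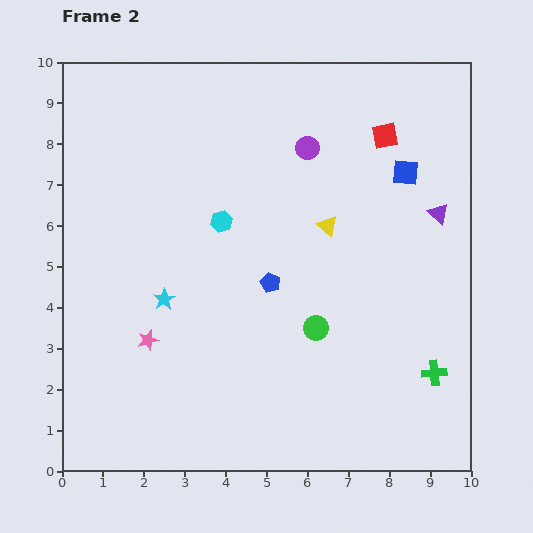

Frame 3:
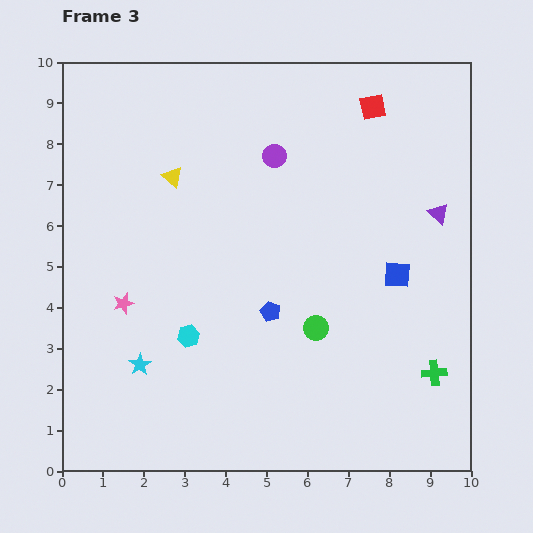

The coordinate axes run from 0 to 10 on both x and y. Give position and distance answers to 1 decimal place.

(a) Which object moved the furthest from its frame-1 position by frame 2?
the yellow triangle

(moved 4.0; next 2.9)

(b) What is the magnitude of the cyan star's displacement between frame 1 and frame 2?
1.6

The cyan star moved from (3.1, 5.7) to (2.5, 4.2), a distance of √(0.6² + 1.5²) ≈ 1.6.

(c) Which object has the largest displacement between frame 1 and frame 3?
the cyan hexagon

(moved 5.8; next 3.3)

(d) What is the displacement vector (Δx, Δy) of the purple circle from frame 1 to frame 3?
(-1.7, -0.5)

The purple circle was at (6.9, 8.2) in frame 1 and (5.2, 7.7) in frame 3.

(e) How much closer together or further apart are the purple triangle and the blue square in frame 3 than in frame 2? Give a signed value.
+0.5

Distance in frame 2: 1.3. Distance in frame 3: 1.8.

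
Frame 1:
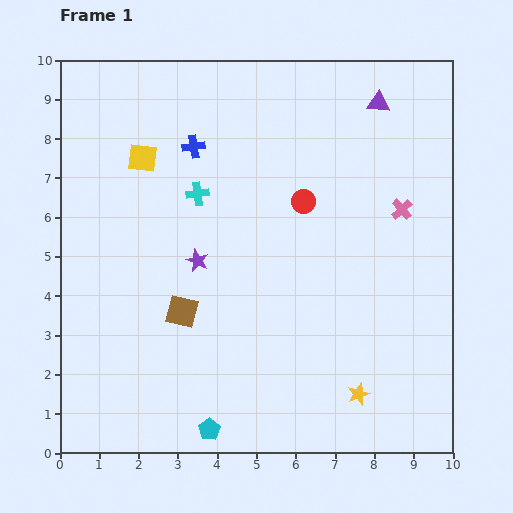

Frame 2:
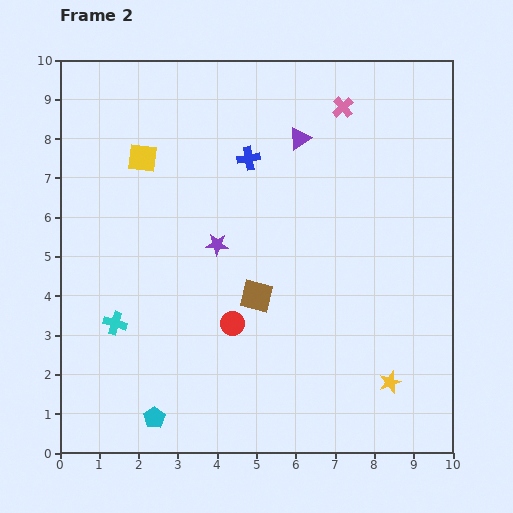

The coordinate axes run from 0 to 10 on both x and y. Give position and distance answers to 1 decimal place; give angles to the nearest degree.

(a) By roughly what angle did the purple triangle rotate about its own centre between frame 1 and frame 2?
37° counter-clockwise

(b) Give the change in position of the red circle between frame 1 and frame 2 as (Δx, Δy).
(-1.8, -3.1)

The red circle was at (6.2, 6.4) in frame 1 and (4.4, 3.3) in frame 2.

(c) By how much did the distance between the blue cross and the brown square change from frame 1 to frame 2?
-0.7

Distance in frame 1: 4.2. Distance in frame 2: 3.5.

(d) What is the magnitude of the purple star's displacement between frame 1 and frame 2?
0.6

The purple star moved from (3.5, 4.9) to (4.0, 5.3), a distance of √(0.5² + 0.4²) ≈ 0.6.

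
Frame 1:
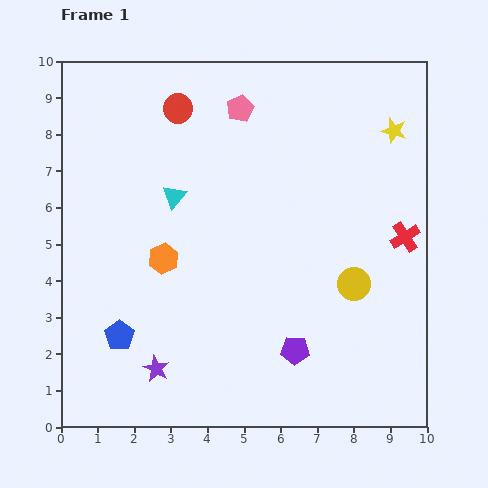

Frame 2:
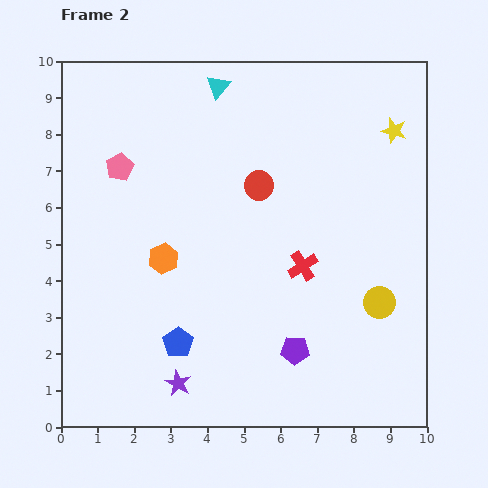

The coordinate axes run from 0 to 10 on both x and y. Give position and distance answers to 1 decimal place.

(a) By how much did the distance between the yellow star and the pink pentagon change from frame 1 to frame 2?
+3.4

Distance in frame 1: 4.2. Distance in frame 2: 7.6.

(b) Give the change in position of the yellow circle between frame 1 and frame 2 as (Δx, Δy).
(0.7, -0.5)

The yellow circle was at (8.0, 3.9) in frame 1 and (8.7, 3.4) in frame 2.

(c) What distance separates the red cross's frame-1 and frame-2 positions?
2.9

The red cross moved from (9.4, 5.2) to (6.6, 4.4), a distance of √(2.8² + 0.8²) ≈ 2.9.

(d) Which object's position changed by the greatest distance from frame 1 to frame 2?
the pink pentagon

(moved 3.7; next 3.2)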